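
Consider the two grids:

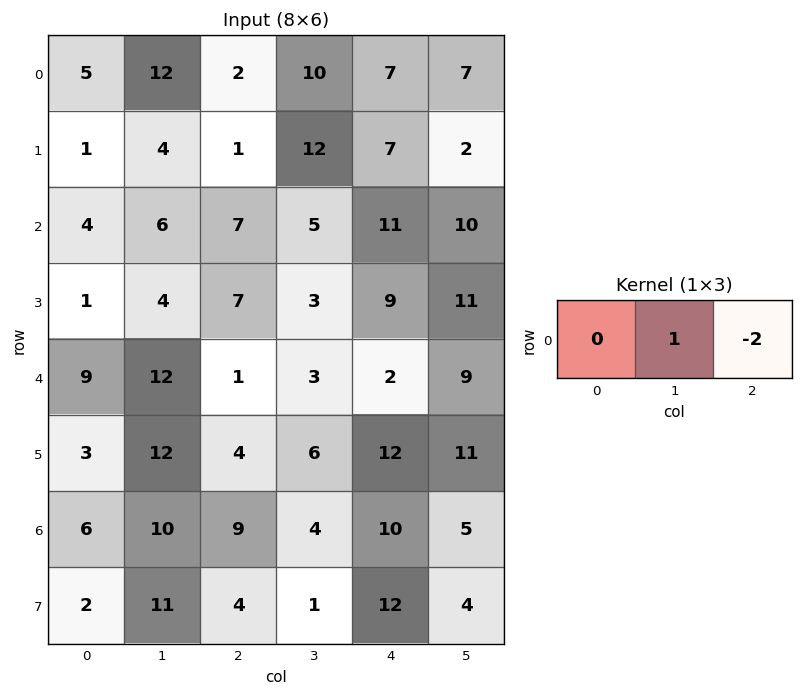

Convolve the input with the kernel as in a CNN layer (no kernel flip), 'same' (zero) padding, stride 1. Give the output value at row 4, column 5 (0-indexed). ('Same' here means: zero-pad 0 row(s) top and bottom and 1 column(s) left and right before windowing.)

9

The receptive field on the zero-padded input at this output position is [2 9 0]. Elementwise product with the kernel and sum: 9·1 + 0·-2.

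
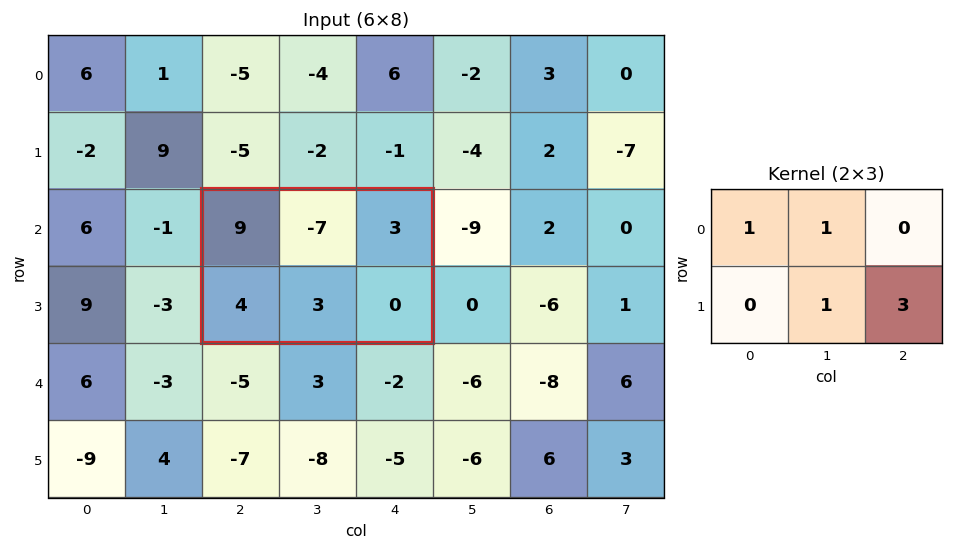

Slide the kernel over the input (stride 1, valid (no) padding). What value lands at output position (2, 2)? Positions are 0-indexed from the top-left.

The receptive field on the input at this output position is [9 -7 3 / 4 3 0]. Elementwise product with the kernel and sum: 9·1 + -7·1 + 3·1 + 0·3.

5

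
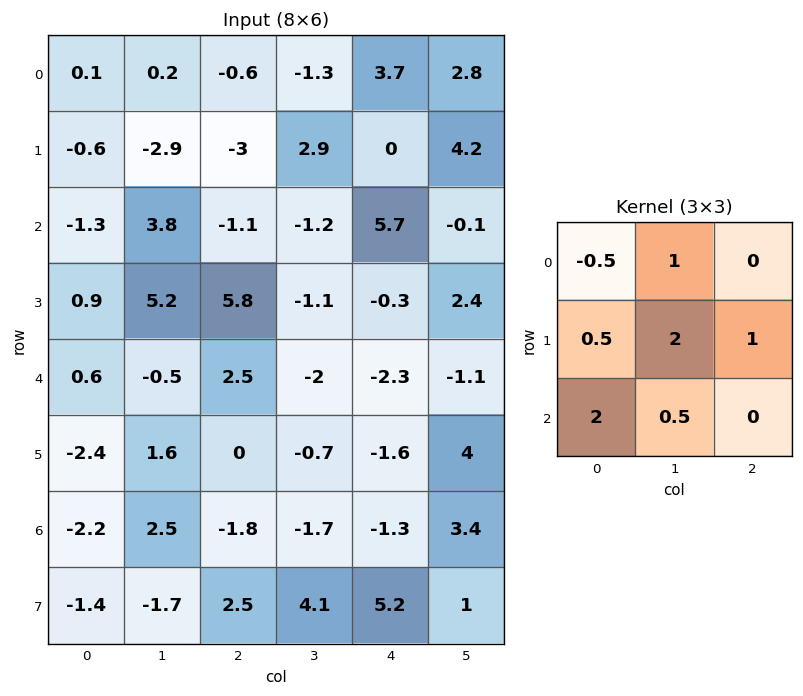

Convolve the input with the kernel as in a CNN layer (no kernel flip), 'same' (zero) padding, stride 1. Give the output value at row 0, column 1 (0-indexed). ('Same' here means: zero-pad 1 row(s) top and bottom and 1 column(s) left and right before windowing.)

-2.8

The receptive field on the zero-padded input at this output position is [0 0 0 / 0.1 0.2 -0.6 / -0.6 -2.9 -3]. Elementwise product with the kernel and sum: 0·-0.5 + 0·1 + 0.1·0.5 + 0.2·2 + -0.6·1 + -0.6·2 + -2.9·0.5.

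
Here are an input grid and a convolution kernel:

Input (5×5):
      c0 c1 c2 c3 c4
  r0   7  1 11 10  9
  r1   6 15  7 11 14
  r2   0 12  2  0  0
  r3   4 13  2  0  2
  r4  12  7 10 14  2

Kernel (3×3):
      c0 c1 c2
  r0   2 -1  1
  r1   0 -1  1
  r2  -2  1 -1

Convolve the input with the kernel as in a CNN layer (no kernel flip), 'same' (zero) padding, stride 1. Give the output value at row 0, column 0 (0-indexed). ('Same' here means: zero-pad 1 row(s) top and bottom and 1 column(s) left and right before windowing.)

The receptive field on the zero-padded input at this output position is [0 0 0 / 0 7 1 / 0 6 15]. Elementwise product with the kernel and sum: 0·2 + 0·-1 + 0·1 + 7·-1 + 1·1 + 0·-2 + 6·1 + 15·-1.

-15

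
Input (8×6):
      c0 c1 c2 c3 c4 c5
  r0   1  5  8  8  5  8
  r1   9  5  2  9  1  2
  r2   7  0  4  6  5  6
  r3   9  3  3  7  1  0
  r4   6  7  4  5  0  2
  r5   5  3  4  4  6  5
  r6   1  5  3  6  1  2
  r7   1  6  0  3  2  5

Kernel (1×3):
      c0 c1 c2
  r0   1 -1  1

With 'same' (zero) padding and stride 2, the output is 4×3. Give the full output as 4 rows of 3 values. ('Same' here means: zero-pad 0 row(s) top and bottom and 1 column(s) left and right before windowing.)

Output[0,0]: The receptive field on the zero-padded input at this output position is [0 1 5]. Elementwise product with the kernel and sum: 0·1 + 1·-1 + 5·1.

4 5 11
-7 2 7
1 8 7
4 8 7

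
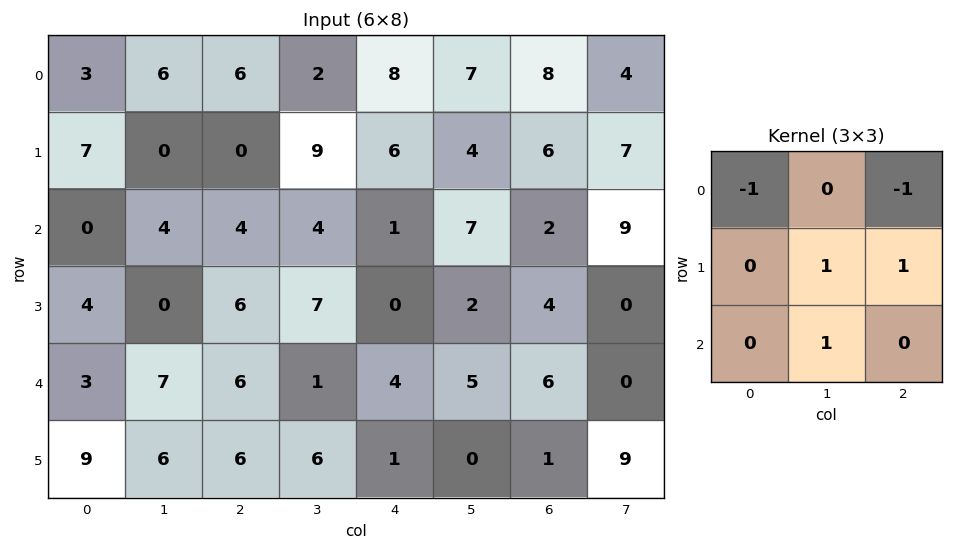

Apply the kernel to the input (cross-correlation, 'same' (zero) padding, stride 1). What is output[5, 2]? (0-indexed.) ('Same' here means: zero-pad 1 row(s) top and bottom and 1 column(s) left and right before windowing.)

The receptive field on the zero-padded input at this output position is [7 6 1 / 6 6 6 / 0 0 0]. Elementwise product with the kernel and sum: 7·-1 + 1·-1 + 6·1 + 6·1 + 0·1.

4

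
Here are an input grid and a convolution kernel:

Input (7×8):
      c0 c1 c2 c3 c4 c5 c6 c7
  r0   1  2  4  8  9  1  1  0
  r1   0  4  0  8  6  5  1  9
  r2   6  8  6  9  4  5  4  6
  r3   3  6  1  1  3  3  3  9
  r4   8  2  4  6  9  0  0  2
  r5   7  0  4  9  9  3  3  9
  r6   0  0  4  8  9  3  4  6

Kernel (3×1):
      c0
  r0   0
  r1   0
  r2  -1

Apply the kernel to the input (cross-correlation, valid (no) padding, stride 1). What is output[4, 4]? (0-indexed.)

The receptive field on the input at this output position is [9 / 9 / 9]. Elementwise product with the kernel and sum: 9·-1.

-9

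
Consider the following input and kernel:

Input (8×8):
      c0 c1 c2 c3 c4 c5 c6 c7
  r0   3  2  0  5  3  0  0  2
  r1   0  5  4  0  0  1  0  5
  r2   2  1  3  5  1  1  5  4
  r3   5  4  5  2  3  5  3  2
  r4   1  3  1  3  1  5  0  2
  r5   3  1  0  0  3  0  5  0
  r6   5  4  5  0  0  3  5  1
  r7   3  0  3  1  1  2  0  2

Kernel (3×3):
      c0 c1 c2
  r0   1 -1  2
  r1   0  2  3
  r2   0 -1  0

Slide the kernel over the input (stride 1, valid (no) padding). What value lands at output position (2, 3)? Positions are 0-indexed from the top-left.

26

The receptive field on the input at this output position is [5 1 1 / 2 3 5 / 3 1 5]. Elementwise product with the kernel and sum: 5·1 + 1·-1 + 1·2 + 3·2 + 5·3 + 1·-1.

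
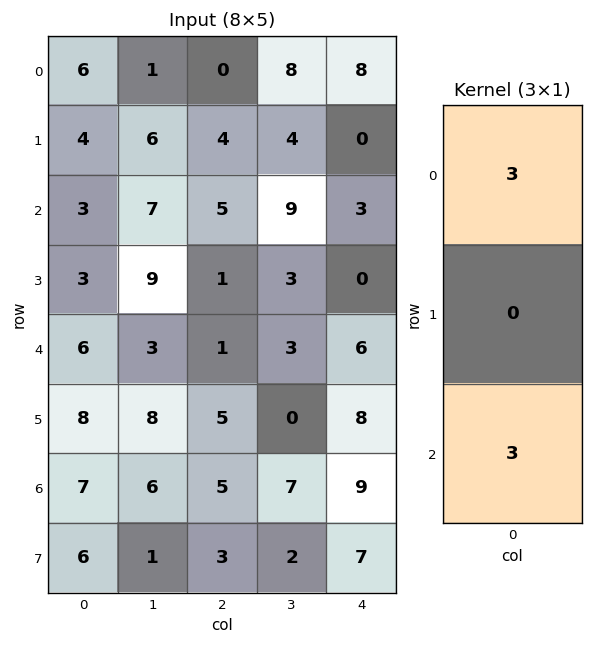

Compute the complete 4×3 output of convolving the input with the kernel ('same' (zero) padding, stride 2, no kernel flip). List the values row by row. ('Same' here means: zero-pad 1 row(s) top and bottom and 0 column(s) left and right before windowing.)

12 12 0
21 15 0
33 18 24
42 24 45

Output[0,0]: The receptive field on the zero-padded input at this output position is [0 / 6 / 4]. Elementwise product with the kernel and sum: 0·3 + 4·3.
Output[0,1]: The receptive field on the zero-padded input at this output position is [0 / 0 / 4]. Elementwise product with the kernel and sum: 0·3 + 4·3.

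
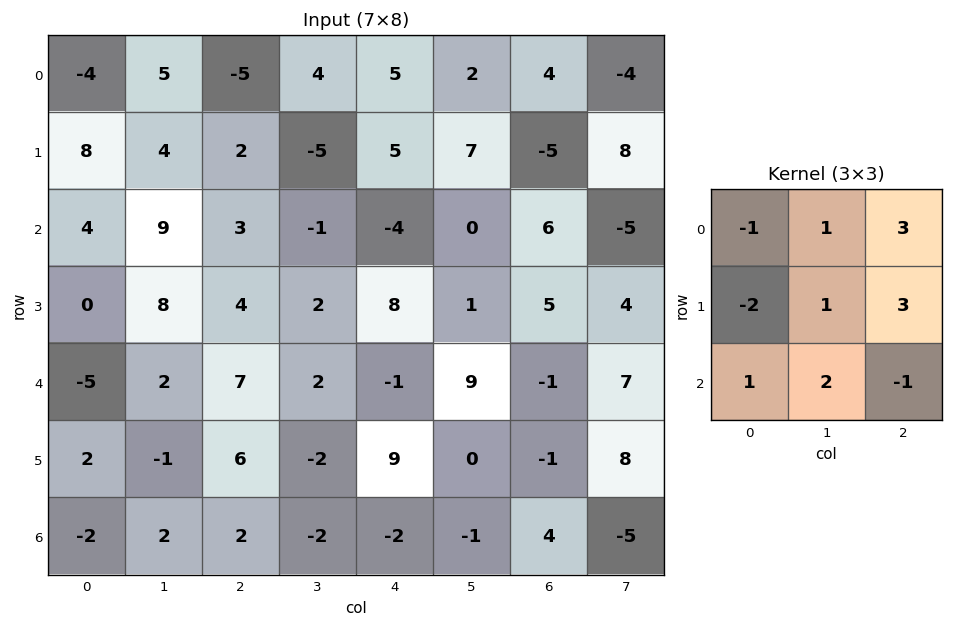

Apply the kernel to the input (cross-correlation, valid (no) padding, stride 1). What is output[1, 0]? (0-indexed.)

24

The receptive field on the input at this output position is [8 4 2 / 4 9 3 / 0 8 4]. Elementwise product with the kernel and sum: 8·-1 + 4·1 + 2·3 + 4·-2 + 9·1 + 3·3 + 0·1 + 8·2 + 4·-1.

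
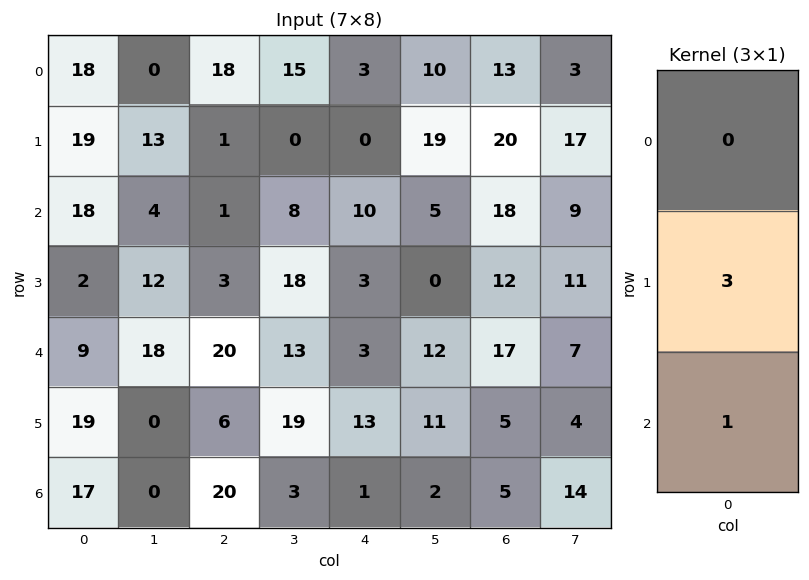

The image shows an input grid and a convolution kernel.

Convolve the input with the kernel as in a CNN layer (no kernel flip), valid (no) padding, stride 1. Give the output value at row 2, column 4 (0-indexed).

12

The receptive field on the input at this output position is [10 / 3 / 3]. Elementwise product with the kernel and sum: 3·3 + 3·1.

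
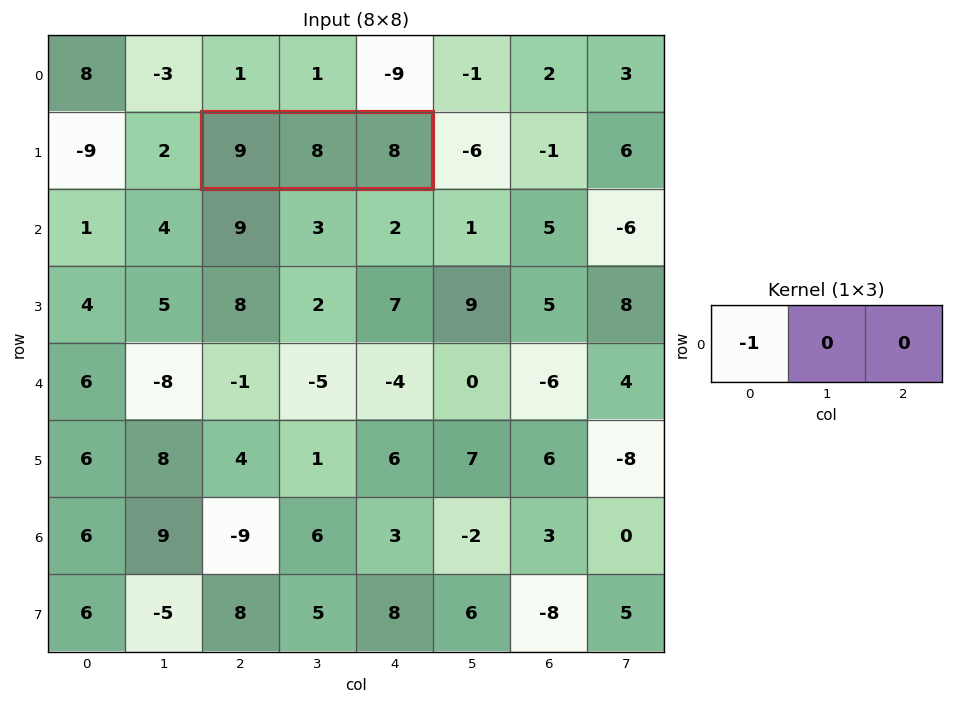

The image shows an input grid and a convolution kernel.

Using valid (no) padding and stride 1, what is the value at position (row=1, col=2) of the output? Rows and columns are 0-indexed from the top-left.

The receptive field on the input at this output position is [9 8 8]. Elementwise product with the kernel and sum: 9·-1.

-9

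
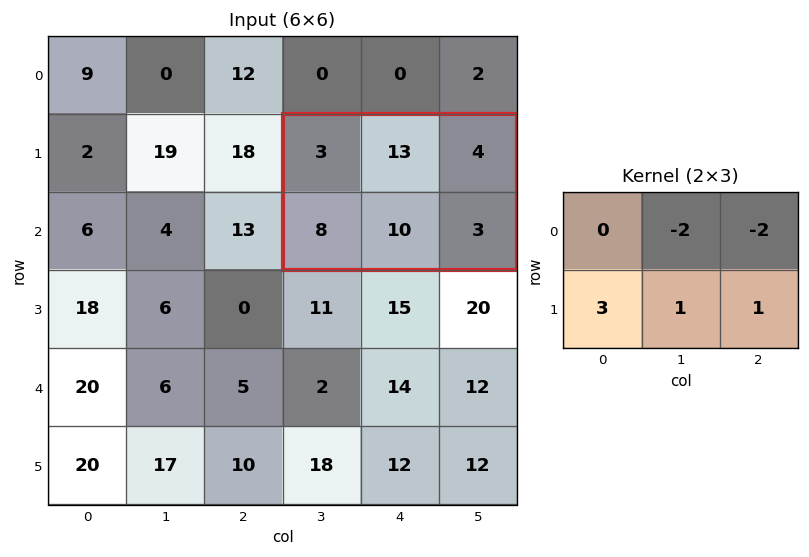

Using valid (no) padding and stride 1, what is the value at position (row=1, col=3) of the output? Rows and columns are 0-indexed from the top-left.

The receptive field on the input at this output position is [3 13 4 / 8 10 3]. Elementwise product with the kernel and sum: 13·-2 + 4·-2 + 8·3 + 10·1 + 3·1.

3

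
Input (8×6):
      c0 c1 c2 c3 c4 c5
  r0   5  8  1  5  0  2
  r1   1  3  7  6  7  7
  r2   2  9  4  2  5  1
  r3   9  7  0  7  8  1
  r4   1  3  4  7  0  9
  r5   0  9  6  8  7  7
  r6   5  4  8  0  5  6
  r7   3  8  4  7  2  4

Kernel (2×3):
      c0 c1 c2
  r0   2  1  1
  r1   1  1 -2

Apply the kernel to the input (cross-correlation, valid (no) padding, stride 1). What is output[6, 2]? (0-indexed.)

28

The receptive field on the input at this output position is [8 0 5 / 4 7 2]. Elementwise product with the kernel and sum: 8·2 + 0·1 + 5·1 + 4·1 + 7·1 + 2·-2.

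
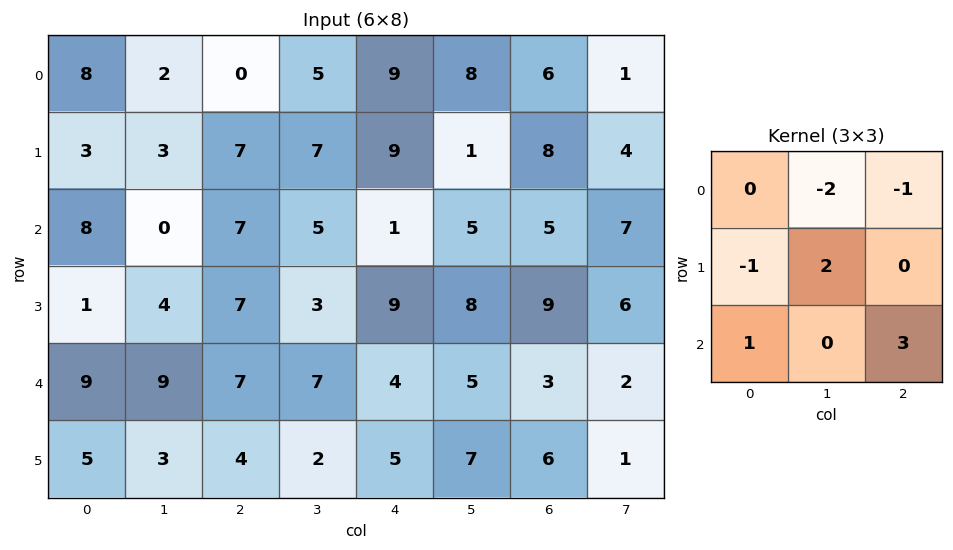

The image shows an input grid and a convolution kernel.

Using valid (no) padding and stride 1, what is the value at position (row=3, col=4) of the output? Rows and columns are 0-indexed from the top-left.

4

The receptive field on the input at this output position is [9 8 9 / 4 5 3 / 5 7 6]. Elementwise product with the kernel and sum: 8·-2 + 9·-1 + 4·-1 + 5·2 + 5·1 + 6·3.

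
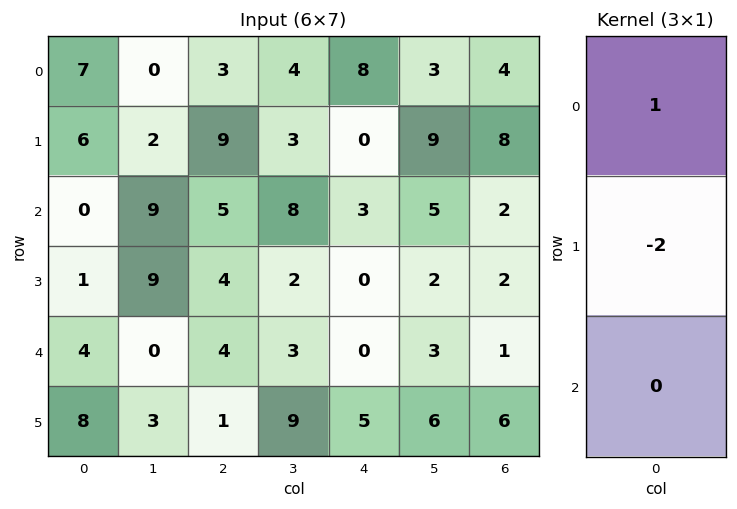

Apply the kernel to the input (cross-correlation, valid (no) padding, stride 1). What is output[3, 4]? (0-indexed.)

The receptive field on the input at this output position is [0 / 0 / 5]. Elementwise product with the kernel and sum: 0·1 + 0·-2.

0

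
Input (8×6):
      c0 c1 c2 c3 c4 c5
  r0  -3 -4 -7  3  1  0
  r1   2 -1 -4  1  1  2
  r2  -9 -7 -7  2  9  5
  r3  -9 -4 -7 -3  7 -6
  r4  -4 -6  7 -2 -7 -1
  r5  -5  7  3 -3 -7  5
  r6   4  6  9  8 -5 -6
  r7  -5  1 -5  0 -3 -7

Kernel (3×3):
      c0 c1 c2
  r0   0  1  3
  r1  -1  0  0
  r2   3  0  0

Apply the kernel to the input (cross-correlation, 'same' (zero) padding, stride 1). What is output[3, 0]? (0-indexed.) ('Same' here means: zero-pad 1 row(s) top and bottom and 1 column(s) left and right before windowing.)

The receptive field on the zero-padded input at this output position is [0 -9 -7 / 0 -9 -4 / 0 -4 -6]. Elementwise product with the kernel and sum: -9·1 + -7·3 + 0·-1 + 0·3.

-30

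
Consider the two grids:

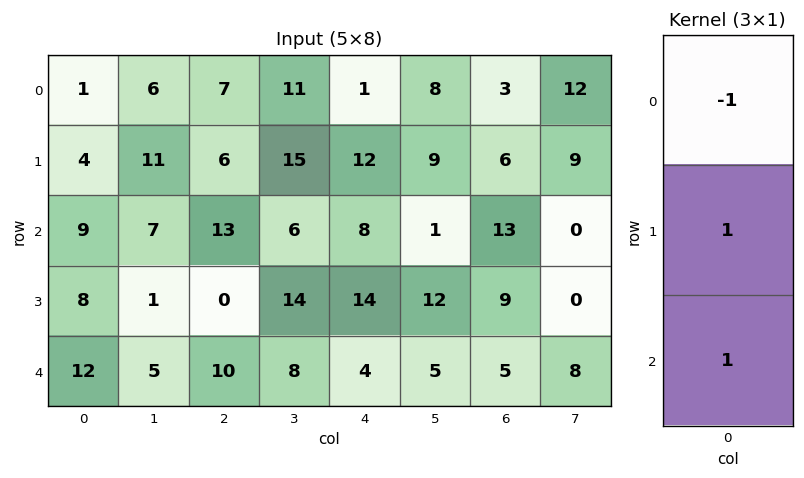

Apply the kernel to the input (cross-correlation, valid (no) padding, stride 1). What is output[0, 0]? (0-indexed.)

12

The receptive field on the input at this output position is [1 / 4 / 9]. Elementwise product with the kernel and sum: 1·-1 + 4·1 + 9·1.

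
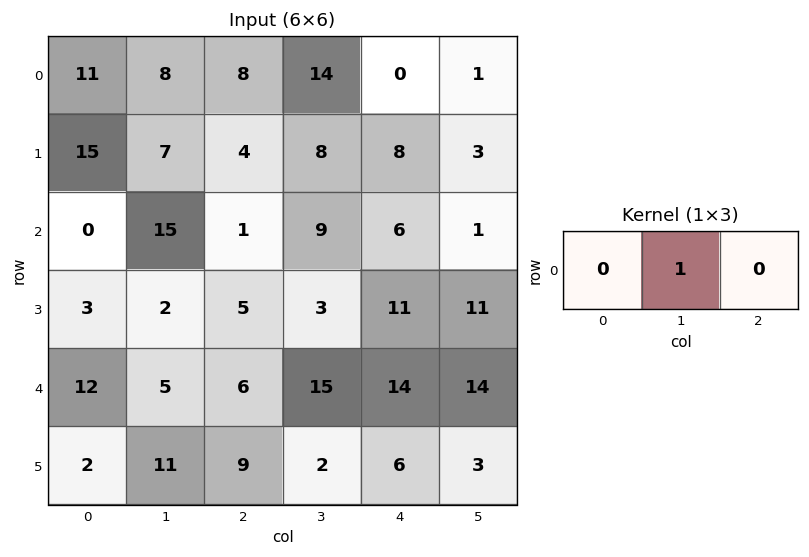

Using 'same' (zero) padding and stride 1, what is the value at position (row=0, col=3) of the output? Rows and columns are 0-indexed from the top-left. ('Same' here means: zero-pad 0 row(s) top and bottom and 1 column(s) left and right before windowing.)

The receptive field on the zero-padded input at this output position is [8 14 0]. Elementwise product with the kernel and sum: 14·1.

14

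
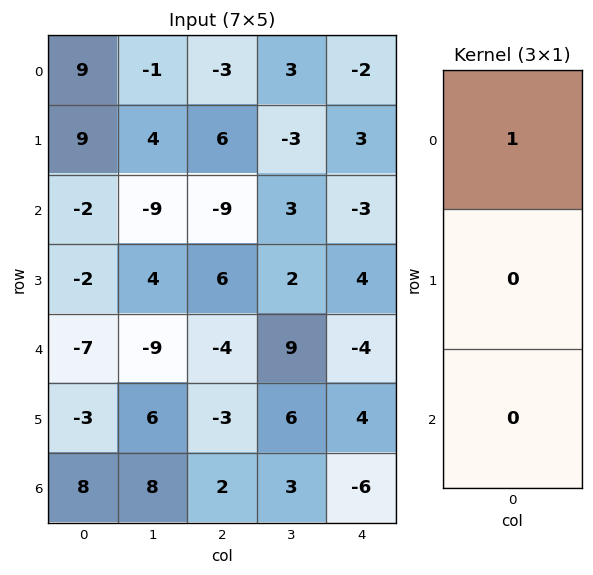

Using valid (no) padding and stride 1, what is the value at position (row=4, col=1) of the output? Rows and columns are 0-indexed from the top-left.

The receptive field on the input at this output position is [-9 / 6 / 8]. Elementwise product with the kernel and sum: -9·1.

-9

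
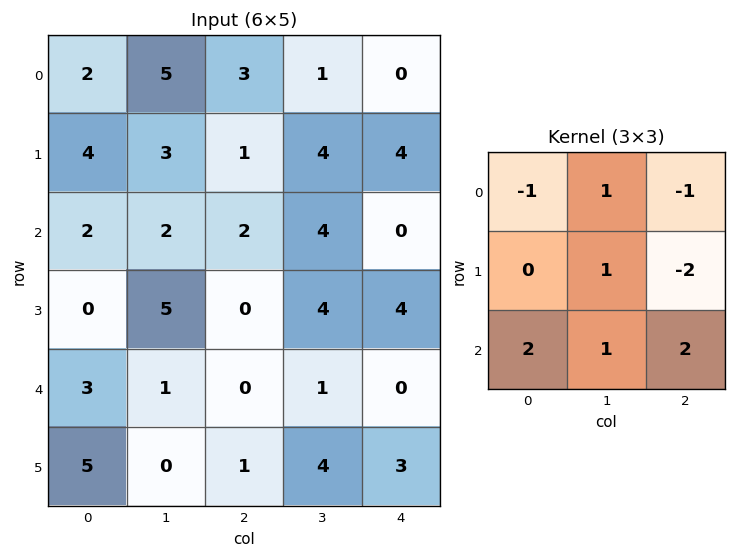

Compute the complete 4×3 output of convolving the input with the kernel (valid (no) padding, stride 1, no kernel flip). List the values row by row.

Output[0,0]: The receptive field on the input at this output position is [2 5 3 / 4 3 1 / 2 2 2]. Elementwise product with the kernel and sum: 2·-1 + 5·1 + 3·-1 + 3·1 + 1·-2 + 2·2 + 2·1 + 2·2.
Output[0,1]: The receptive field on the input at this output position is [5 3 1 / 3 1 4 / 2 2 4]. Elementwise product with the kernel and sum: 5·-1 + 3·1 + 1·-1 + 1·1 + 4·-2 + 2·2 + 2·1 + 4·2.

11 4 2
1 6 15
10 -8 -1
18 -2 13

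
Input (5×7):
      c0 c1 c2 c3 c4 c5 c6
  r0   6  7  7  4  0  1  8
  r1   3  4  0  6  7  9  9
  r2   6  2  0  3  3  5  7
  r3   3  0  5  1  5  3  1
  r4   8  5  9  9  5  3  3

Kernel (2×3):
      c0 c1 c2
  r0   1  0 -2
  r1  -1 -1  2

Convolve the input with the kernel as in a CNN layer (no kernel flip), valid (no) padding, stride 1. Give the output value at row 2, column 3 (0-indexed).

-7

The receptive field on the input at this output position is [3 3 5 / 1 5 3]. Elementwise product with the kernel and sum: 3·1 + 5·-2 + 1·-1 + 5·-1 + 3·2.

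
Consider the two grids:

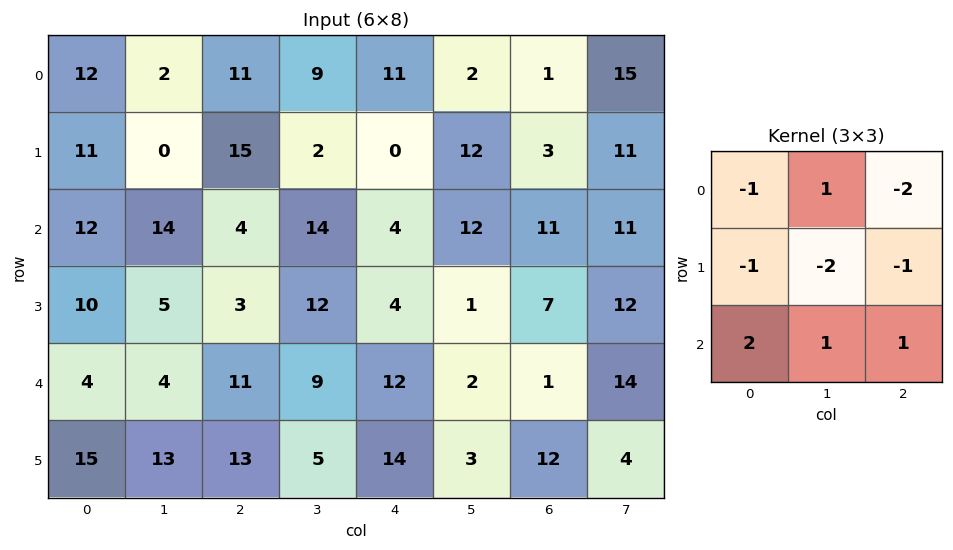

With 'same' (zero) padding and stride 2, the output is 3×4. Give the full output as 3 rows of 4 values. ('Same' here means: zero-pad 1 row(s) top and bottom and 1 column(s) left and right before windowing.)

Output[0,0]: The receptive field on the zero-padded input at this output position is [0 0 0 / 0 12 2 / 0 11 0]. Elementwise product with the kernel and sum: 0·-1 + 0·1 + 0·-2 + 0·-1 + 12·-2 + 2·-1 + 0·2 + 11·1 + 0·1.

-15 -16 -17 19
-12 0 -31 -55
16 -17 -18 -14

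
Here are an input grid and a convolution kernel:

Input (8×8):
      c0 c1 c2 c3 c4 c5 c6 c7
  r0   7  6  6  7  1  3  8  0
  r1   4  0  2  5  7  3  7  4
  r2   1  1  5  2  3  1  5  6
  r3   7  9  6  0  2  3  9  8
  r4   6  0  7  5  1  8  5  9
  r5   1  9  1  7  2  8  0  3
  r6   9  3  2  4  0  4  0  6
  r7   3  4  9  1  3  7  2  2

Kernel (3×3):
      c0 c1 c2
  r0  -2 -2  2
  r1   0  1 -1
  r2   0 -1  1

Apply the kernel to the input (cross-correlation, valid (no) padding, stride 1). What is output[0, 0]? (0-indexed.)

The receptive field on the input at this output position is [7 6 6 / 4 0 2 / 1 1 5]. Elementwise product with the kernel and sum: 7·-2 + 6·-2 + 6·2 + 0·1 + 2·-1 + 1·-1 + 5·1.

-12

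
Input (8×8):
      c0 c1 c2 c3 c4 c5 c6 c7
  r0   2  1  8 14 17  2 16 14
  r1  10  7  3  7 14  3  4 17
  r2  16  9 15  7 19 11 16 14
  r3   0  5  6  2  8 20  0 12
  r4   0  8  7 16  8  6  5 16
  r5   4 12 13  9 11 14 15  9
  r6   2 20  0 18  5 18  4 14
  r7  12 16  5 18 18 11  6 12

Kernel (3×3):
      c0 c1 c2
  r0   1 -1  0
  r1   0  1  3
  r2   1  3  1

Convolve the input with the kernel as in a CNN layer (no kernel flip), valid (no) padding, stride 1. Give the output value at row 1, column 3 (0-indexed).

The receptive field on the input at this output position is [7 14 3 / 7 19 11 / 2 8 20]. Elementwise product with the kernel and sum: 7·1 + 14·-1 + 19·1 + 11·3 + 2·1 + 8·3 + 20·1.

91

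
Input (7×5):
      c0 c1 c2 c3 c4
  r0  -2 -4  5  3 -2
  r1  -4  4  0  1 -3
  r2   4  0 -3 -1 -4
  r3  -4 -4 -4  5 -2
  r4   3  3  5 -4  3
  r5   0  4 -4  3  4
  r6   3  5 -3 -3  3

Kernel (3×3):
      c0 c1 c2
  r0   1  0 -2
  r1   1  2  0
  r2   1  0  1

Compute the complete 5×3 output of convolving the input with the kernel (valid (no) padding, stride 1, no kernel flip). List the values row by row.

-7 -7 4
-8 -3 -5
6 -11 19
9 6 -3
1 9 1

Output[0,0]: The receptive field on the input at this output position is [-2 -4 5 / -4 4 0 / 4 0 -3]. Elementwise product with the kernel and sum: -2·1 + 5·-2 + -4·1 + 4·2 + 4·1 + -3·1.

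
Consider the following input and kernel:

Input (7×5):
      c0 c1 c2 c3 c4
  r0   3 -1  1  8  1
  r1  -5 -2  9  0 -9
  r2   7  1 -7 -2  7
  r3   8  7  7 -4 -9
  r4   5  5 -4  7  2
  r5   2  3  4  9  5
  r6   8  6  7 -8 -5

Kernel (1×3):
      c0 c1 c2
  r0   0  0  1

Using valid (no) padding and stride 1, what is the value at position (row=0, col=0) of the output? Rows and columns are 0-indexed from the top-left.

The receptive field on the input at this output position is [3 -1 1]. Elementwise product with the kernel and sum: 1·1.

1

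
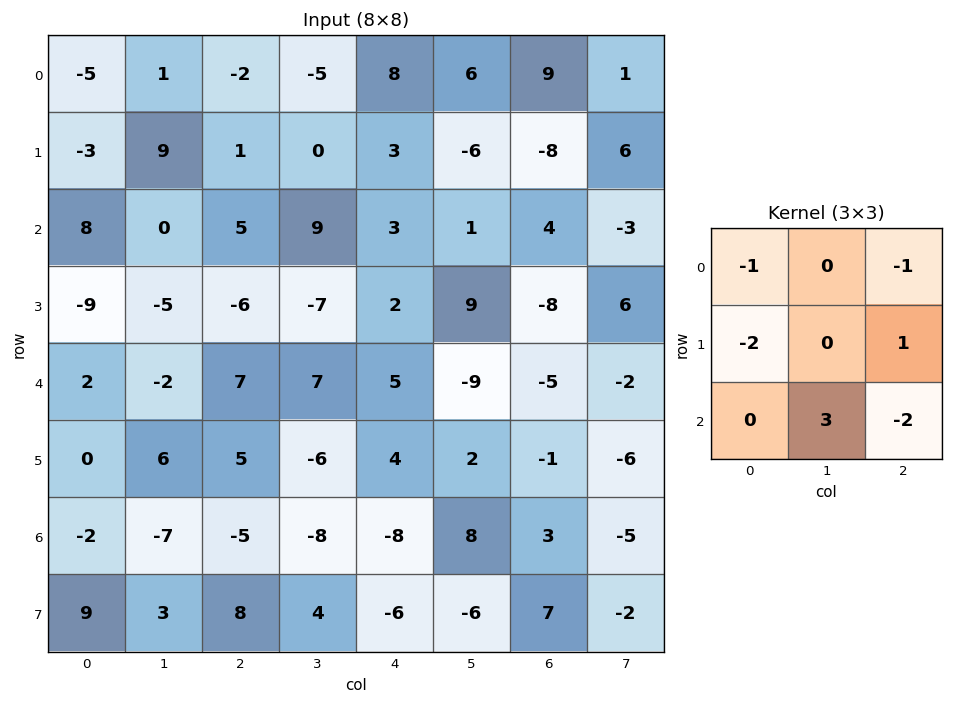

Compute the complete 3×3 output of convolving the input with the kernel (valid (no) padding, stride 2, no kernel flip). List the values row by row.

4 16 -36
-21 17 -36
-15 -26 9

Output[0,0]: The receptive field on the input at this output position is [-5 1 -2 / -3 9 1 / 8 0 5]. Elementwise product with the kernel and sum: -5·-1 + -2·-1 + -3·-2 + 1·1 + 0·3 + 5·-2.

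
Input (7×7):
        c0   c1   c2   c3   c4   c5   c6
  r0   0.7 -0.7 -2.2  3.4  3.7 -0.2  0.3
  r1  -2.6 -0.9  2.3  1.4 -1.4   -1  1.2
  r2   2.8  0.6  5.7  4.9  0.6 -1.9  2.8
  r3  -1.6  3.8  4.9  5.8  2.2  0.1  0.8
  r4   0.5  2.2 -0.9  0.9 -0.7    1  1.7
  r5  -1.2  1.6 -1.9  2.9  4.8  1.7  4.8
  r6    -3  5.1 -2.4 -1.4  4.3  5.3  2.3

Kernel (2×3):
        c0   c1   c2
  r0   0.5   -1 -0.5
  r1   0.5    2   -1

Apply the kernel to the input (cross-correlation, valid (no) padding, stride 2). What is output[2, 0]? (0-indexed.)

3

The receptive field on the input at this output position is [0.5 2.2 -0.9 / -1.2 1.6 -1.9]. Elementwise product with the kernel and sum: 0.5·0.5 + 2.2·-1 + -0.9·-0.5 + -1.2·0.5 + 1.6·2 + -1.9·-1.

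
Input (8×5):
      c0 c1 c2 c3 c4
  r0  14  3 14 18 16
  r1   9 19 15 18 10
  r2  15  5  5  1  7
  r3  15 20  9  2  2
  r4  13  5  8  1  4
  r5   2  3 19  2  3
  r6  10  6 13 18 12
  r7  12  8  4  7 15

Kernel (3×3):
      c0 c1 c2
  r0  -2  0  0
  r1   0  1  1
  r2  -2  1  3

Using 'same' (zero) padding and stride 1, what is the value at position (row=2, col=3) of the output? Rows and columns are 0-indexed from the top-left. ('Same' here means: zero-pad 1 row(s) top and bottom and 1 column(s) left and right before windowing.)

The receptive field on the zero-padded input at this output position is [15 18 10 / 5 1 7 / 9 2 2]. Elementwise product with the kernel and sum: 15·-2 + 1·1 + 7·1 + 9·-2 + 2·1 + 2·3.

-32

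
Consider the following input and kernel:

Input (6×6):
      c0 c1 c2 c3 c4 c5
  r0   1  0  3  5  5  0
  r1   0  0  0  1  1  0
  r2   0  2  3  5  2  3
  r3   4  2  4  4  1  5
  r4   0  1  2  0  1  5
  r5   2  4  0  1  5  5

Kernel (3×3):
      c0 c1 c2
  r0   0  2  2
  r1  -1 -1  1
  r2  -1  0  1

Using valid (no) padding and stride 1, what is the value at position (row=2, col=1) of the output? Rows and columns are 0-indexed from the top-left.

13

The receptive field on the input at this output position is [2 3 5 / 2 4 4 / 1 2 0]. Elementwise product with the kernel and sum: 3·2 + 5·2 + 2·-1 + 4·-1 + 4·1 + 1·-1 + 0·1.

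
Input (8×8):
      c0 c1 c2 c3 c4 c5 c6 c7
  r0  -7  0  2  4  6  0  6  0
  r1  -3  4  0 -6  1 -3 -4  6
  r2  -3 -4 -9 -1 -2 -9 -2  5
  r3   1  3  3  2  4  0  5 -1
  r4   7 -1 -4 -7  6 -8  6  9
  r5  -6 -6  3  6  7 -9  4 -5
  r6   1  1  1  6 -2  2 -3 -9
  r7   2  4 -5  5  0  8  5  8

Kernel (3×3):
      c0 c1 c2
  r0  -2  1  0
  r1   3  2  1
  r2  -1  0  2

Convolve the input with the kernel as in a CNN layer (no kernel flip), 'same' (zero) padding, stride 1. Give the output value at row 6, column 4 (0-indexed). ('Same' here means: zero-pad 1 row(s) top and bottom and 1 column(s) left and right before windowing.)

The receptive field on the zero-padded input at this output position is [6 7 -9 / 6 -2 2 / 5 0 8]. Elementwise product with the kernel and sum: 6·-2 + 7·1 + 6·3 + -2·2 + 2·1 + 5·-1 + 8·2.

22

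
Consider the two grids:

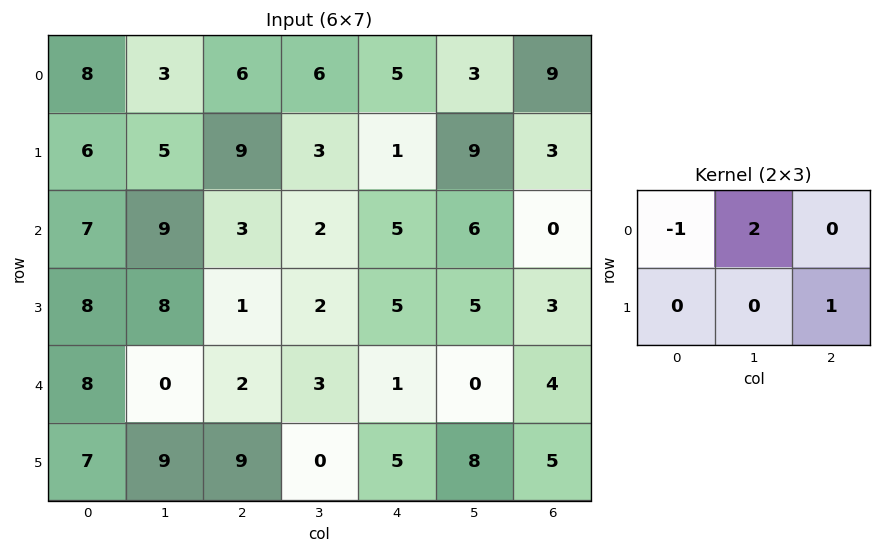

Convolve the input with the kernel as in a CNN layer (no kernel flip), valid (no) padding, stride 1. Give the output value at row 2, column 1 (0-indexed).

-1

The receptive field on the input at this output position is [9 3 2 / 8 1 2]. Elementwise product with the kernel and sum: 9·-1 + 3·2 + 2·1.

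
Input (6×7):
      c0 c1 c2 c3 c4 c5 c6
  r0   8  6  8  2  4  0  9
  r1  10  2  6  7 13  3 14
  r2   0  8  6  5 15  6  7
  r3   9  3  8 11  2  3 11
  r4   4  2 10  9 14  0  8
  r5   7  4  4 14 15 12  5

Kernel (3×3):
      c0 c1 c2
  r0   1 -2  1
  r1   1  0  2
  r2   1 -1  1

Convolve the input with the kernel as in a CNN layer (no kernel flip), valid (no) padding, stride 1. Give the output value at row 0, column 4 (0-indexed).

70

The receptive field on the input at this output position is [4 0 9 / 13 3 14 / 15 6 7]. Elementwise product with the kernel and sum: 4·1 + 0·-2 + 9·1 + 13·1 + 14·2 + 15·1 + 6·-1 + 7·1.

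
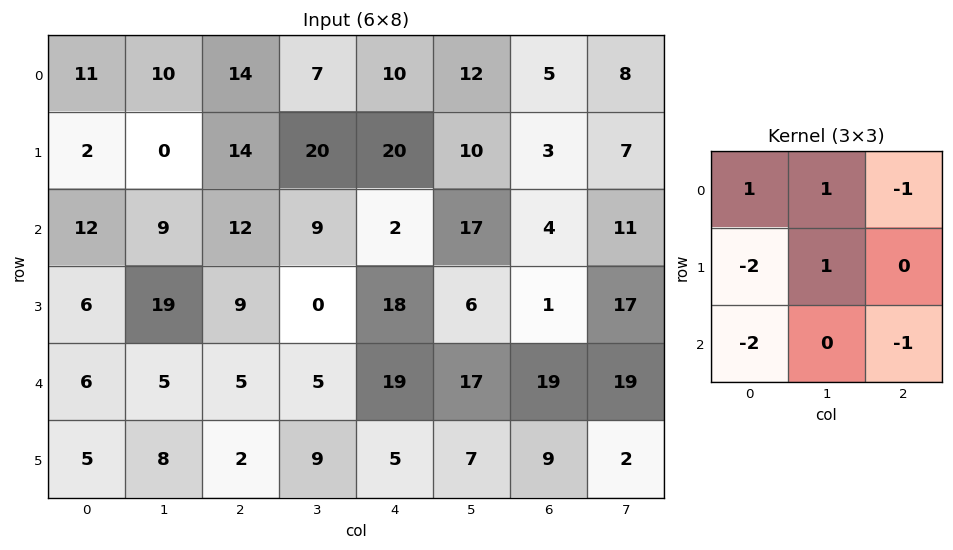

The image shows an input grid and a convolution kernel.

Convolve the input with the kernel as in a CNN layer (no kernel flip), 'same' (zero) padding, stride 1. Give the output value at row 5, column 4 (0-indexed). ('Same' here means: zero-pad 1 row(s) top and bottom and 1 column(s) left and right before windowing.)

The receptive field on the zero-padded input at this output position is [5 19 17 / 9 5 7 / 0 0 0]. Elementwise product with the kernel and sum: 5·1 + 19·1 + 17·-1 + 9·-2 + 5·1 + 0·-2 + 0·-1.

-6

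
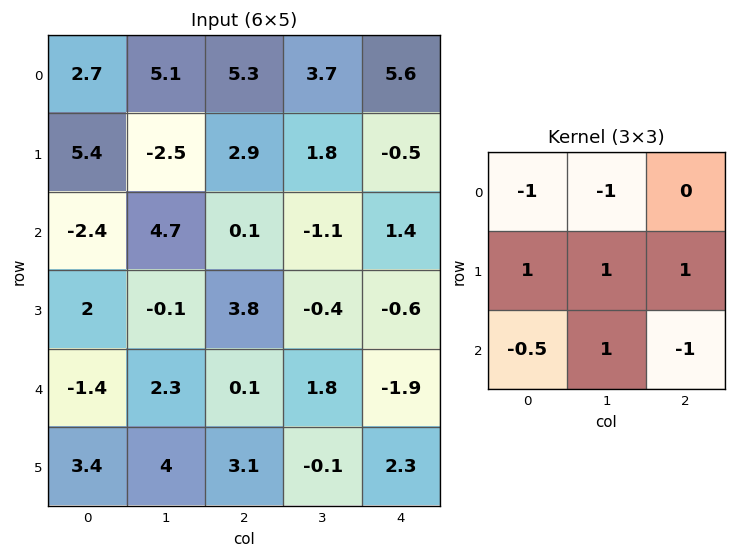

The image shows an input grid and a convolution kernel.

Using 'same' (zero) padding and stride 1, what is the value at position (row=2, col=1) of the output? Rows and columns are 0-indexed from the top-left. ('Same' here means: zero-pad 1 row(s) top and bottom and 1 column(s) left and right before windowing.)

-5.4

The receptive field on the zero-padded input at this output position is [5.4 -2.5 2.9 / -2.4 4.7 0.1 / 2 -0.1 3.8]. Elementwise product with the kernel and sum: 5.4·-1 + -2.5·-1 + -2.4·1 + 4.7·1 + 0.1·1 + 2·-0.5 + -0.1·1 + 3.8·-1.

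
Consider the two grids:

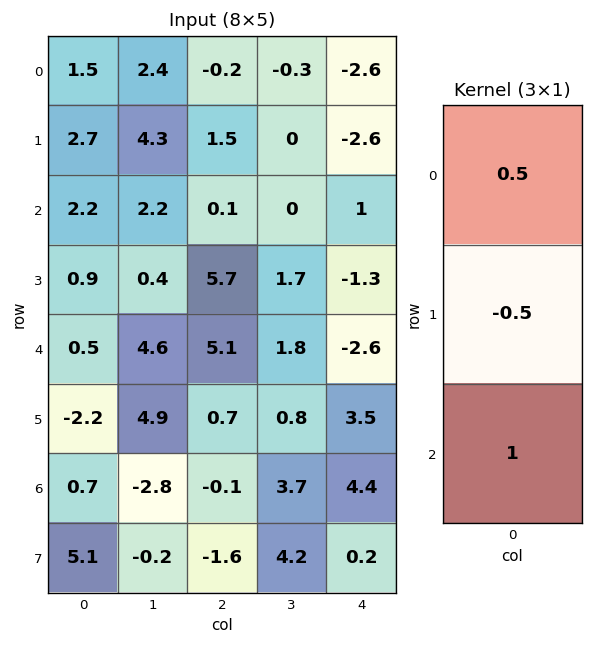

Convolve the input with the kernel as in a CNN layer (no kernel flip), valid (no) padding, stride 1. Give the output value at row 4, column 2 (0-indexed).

2.1

The receptive field on the input at this output position is [5.1 / 0.7 / -0.1]. Elementwise product with the kernel and sum: 5.1·0.5 + 0.7·-0.5 + -0.1·1.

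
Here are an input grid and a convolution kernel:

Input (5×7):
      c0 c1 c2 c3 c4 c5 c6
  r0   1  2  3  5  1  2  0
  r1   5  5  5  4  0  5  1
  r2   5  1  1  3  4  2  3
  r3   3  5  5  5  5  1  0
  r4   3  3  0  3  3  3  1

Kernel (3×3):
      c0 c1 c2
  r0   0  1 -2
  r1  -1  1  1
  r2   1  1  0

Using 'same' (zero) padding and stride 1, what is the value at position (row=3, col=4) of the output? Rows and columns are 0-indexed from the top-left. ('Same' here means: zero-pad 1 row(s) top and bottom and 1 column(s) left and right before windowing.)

The receptive field on the zero-padded input at this output position is [3 4 2 / 5 5 1 / 3 3 3]. Elementwise product with the kernel and sum: 4·1 + 2·-2 + 5·-1 + 5·1 + 1·1 + 3·1 + 3·1.

7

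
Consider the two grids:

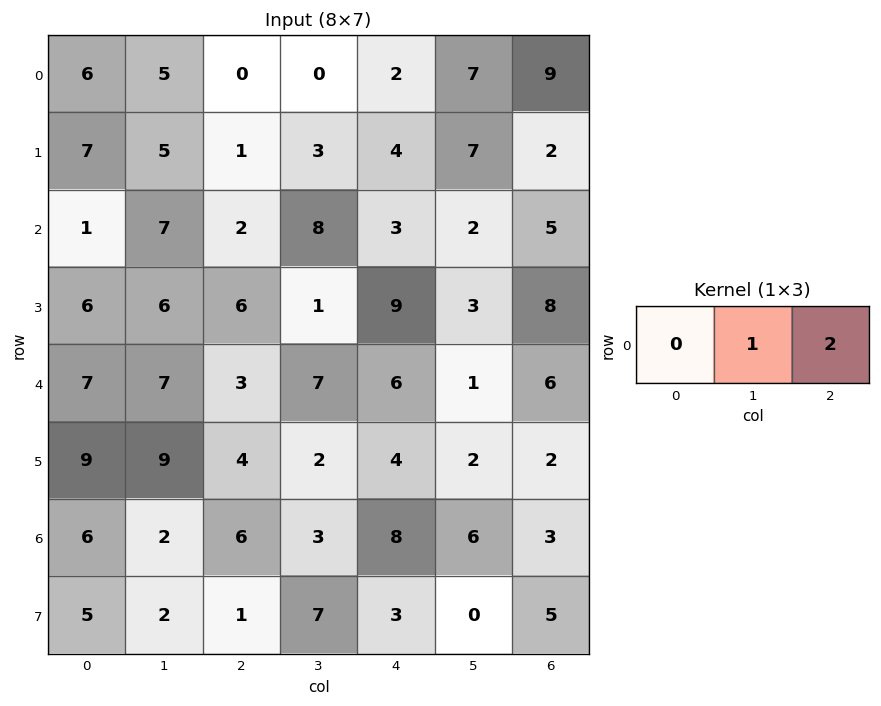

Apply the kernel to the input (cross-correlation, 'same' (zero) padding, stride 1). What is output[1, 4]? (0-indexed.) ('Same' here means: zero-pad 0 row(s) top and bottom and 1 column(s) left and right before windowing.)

18

The receptive field on the zero-padded input at this output position is [3 4 7]. Elementwise product with the kernel and sum: 4·1 + 7·2.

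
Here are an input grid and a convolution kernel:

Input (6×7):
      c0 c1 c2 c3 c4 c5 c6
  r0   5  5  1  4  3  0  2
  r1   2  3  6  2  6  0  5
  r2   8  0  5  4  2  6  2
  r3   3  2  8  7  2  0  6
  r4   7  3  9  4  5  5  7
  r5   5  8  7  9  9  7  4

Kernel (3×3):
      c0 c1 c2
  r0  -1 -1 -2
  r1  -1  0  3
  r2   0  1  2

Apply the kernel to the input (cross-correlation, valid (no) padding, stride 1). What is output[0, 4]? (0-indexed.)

The receptive field on the input at this output position is [3 0 2 / 6 0 5 / 2 6 2]. Elementwise product with the kernel and sum: 3·-1 + 0·-1 + 2·-2 + 6·-1 + 5·3 + 6·1 + 2·2.

12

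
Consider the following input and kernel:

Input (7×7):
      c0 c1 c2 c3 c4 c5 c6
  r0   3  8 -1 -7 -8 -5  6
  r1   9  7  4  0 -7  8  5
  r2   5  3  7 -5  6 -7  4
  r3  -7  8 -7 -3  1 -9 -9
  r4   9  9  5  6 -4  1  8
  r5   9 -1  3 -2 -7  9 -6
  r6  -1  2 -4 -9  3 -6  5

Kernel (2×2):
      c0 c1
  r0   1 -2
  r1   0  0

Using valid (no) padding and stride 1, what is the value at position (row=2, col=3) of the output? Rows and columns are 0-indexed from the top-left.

The receptive field on the input at this output position is [-5 6 / -3 1]. Elementwise product with the kernel and sum: -5·1 + 6·-2.

-17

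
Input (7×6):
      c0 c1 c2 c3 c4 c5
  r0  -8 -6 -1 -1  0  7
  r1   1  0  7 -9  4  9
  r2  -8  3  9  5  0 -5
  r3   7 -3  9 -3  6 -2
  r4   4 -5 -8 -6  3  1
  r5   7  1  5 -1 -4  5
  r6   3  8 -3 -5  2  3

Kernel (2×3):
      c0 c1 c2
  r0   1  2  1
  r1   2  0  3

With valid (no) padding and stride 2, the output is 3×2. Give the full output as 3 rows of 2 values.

Output[0,0]: The receptive field on the input at this output position is [-8 -6 -1 / 1 0 7]. Elementwise product with the kernel and sum: -8·1 + -6·2 + -1·1 + 1·2 + 7·3.
Output[0,1]: The receptive field on the input at this output position is [-1 -1 0 / 7 -9 4]. Elementwise product with the kernel and sum: -1·1 + -1·2 + 0·1 + 7·2 + 4·3.

2 23
48 55
15 -19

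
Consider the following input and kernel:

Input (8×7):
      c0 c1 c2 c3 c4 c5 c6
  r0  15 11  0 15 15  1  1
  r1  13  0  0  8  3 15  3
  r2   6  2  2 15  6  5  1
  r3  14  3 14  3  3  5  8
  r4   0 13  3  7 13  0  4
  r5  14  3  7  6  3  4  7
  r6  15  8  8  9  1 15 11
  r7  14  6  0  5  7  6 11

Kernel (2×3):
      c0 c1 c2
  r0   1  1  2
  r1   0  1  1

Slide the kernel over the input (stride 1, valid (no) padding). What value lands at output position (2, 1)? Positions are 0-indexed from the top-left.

51

The receptive field on the input at this output position is [2 2 15 / 3 14 3]. Elementwise product with the kernel and sum: 2·1 + 2·1 + 15·2 + 14·1 + 3·1.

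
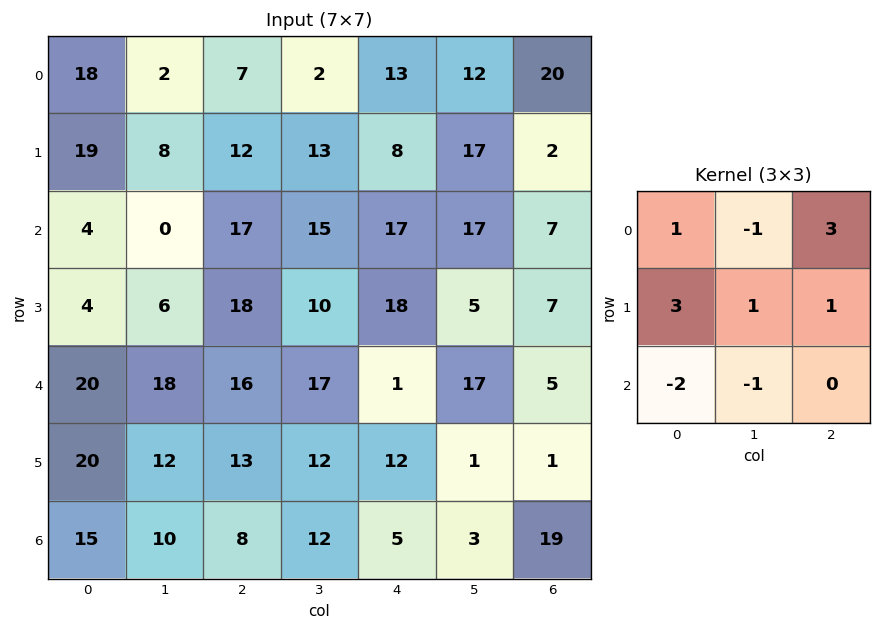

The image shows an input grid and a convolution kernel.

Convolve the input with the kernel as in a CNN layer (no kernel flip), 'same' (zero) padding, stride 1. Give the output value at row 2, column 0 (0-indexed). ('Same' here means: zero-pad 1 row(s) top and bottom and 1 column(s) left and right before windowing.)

5

The receptive field on the zero-padded input at this output position is [0 19 8 / 0 4 0 / 0 4 6]. Elementwise product with the kernel and sum: 0·1 + 19·-1 + 8·3 + 0·3 + 4·1 + 0·1 + 0·-2 + 4·-1.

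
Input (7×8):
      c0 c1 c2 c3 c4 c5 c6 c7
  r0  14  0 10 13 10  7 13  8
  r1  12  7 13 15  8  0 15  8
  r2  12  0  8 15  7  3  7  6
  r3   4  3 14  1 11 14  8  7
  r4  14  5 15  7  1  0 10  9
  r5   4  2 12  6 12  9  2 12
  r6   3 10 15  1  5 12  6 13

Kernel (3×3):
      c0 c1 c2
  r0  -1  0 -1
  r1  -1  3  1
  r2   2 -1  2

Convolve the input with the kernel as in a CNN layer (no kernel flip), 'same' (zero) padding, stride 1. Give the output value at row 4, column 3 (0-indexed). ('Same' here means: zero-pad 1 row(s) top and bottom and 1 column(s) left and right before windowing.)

The receptive field on the zero-padded input at this output position is [14 1 11 / 15 7 1 / 12 6 12]. Elementwise product with the kernel and sum: 14·-1 + 11·-1 + 15·-1 + 7·3 + 1·1 + 12·2 + 6·-1 + 12·2.

24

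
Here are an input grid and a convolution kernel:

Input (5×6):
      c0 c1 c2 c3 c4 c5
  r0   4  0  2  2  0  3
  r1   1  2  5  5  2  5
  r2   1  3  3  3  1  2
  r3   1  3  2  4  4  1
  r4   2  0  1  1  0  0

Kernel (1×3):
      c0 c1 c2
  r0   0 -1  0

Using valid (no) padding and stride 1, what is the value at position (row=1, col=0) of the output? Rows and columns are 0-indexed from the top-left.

-2

The receptive field on the input at this output position is [1 2 5]. Elementwise product with the kernel and sum: 2·-1.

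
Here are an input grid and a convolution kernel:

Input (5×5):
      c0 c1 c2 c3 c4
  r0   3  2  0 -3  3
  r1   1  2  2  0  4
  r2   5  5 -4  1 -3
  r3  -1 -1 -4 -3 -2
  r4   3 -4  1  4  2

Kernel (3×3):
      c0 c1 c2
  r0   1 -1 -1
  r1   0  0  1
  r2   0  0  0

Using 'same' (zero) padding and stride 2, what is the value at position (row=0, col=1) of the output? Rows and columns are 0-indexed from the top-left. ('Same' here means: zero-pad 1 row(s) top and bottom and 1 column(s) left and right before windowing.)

-3

The receptive field on the zero-padded input at this output position is [0 0 0 / 2 0 -3 / 2 2 0]. Elementwise product with the kernel and sum: 0·1 + 0·-1 + 0·-1 + -3·1.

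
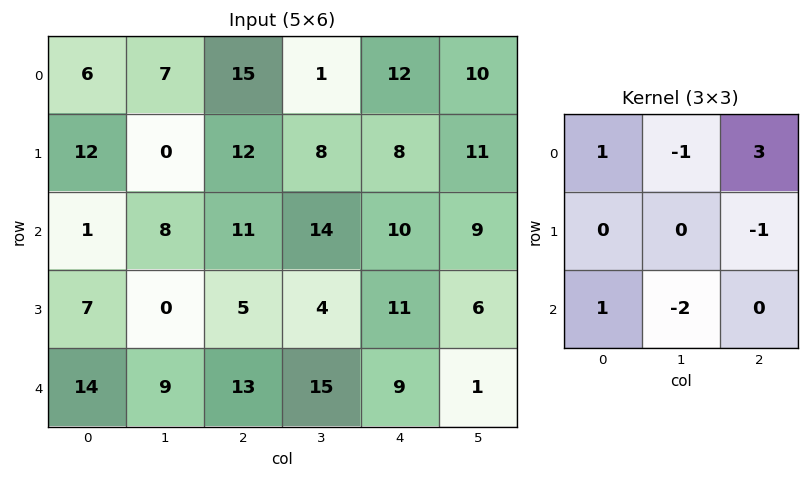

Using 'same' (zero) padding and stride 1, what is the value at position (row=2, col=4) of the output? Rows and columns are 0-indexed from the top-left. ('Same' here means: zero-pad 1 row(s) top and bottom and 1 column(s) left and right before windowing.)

The receptive field on the zero-padded input at this output position is [8 8 11 / 14 10 9 / 4 11 6]. Elementwise product with the kernel and sum: 8·1 + 8·-1 + 11·3 + 9·-1 + 4·1 + 11·-2.

6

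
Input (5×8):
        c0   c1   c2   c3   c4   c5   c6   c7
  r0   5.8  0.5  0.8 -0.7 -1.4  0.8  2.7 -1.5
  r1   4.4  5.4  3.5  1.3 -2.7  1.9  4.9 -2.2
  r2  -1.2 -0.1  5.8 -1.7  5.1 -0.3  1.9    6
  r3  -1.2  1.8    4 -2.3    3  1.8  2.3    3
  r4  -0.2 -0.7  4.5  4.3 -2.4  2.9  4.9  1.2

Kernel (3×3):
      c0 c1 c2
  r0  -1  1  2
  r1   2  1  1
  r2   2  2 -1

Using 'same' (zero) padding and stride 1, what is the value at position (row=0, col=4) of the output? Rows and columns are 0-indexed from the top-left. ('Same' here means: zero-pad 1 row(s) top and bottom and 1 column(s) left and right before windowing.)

The receptive field on the zero-padded input at this output position is [0 0 0 / -0.7 -1.4 0.8 / 1.3 -2.7 1.9]. Elementwise product with the kernel and sum: 0·-1 + 0·1 + 0·2 + -0.7·2 + -1.4·1 + 0.8·1 + 1.3·2 + -2.7·2 + 1.9·-1.

-6.7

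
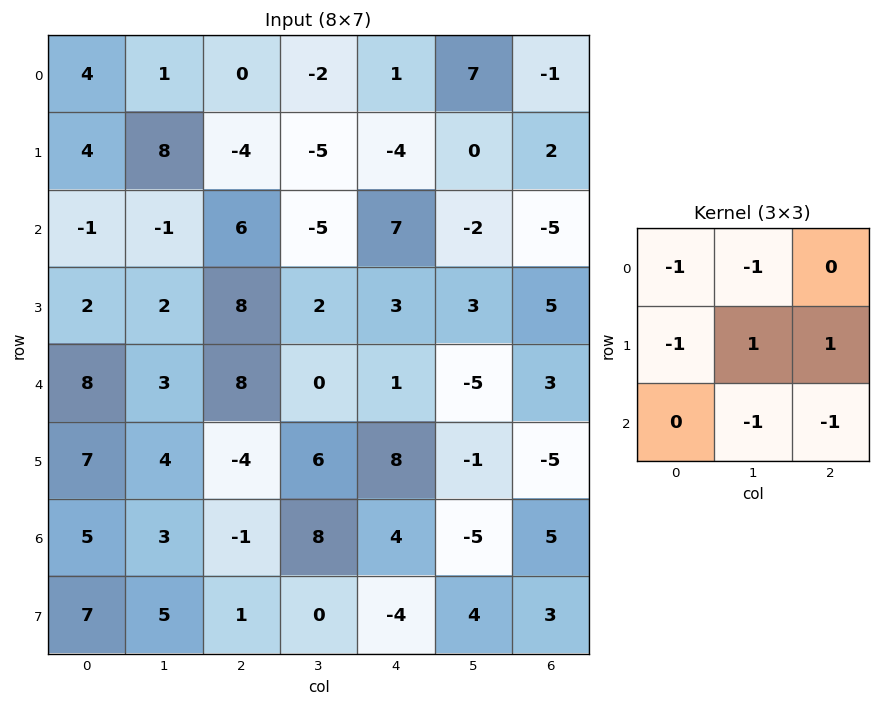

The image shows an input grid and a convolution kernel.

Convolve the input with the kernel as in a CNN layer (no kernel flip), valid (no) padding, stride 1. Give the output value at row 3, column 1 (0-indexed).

-7

The receptive field on the input at this output position is [2 8 2 / 3 8 0 / 4 -4 6]. Elementwise product with the kernel and sum: 2·-1 + 8·-1 + 3·-1 + 8·1 + 0·1 + -4·-1 + 6·-1.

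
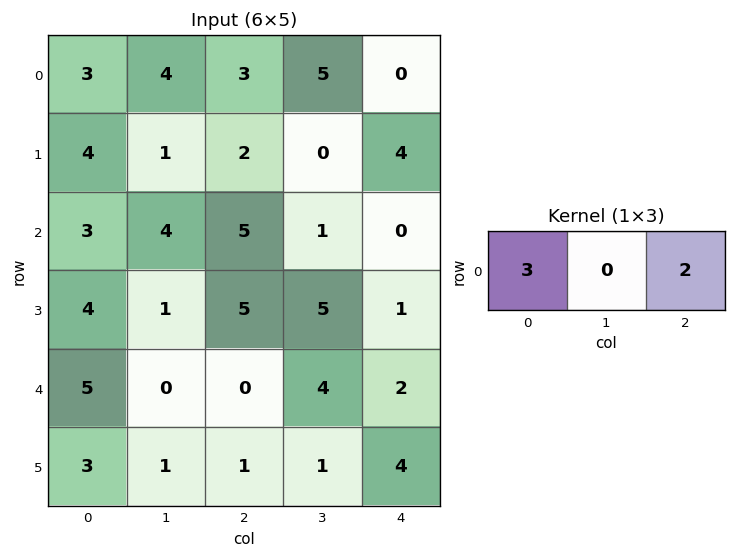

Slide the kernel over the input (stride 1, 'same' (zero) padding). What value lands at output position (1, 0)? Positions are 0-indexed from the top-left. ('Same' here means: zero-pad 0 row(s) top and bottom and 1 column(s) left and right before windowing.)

The receptive field on the zero-padded input at this output position is [0 4 1]. Elementwise product with the kernel and sum: 0·3 + 1·2.

2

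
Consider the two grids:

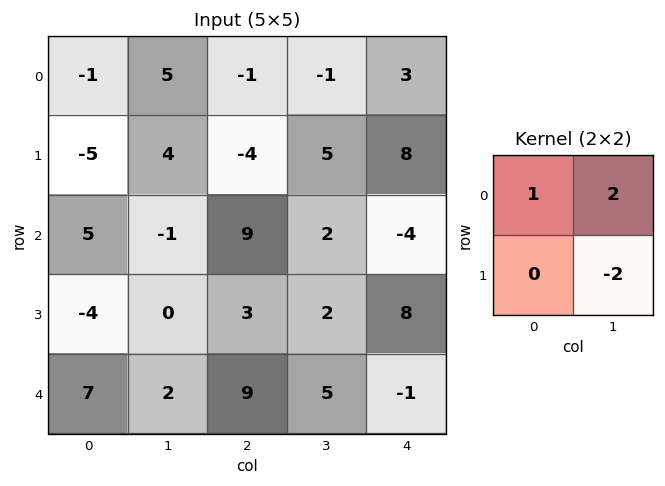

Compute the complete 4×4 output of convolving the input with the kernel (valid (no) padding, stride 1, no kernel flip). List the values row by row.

Output[0,0]: The receptive field on the input at this output position is [-1 5 / -5 4]. Elementwise product with the kernel and sum: -1·1 + 5·2 + 4·-2.
Output[0,1]: The receptive field on the input at this output position is [5 -1 / 4 -4]. Elementwise product with the kernel and sum: 5·1 + -1·2 + -4·-2.

1 11 -13 -11
5 -22 2 29
3 11 9 -22
-8 -12 -3 20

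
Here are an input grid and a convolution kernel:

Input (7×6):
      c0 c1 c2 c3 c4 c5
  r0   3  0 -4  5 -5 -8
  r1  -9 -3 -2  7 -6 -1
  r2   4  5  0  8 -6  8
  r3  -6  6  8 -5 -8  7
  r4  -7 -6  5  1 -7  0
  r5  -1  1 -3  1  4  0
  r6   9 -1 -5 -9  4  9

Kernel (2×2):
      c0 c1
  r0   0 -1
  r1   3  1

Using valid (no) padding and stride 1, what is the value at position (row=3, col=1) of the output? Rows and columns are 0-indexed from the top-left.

-21

The receptive field on the input at this output position is [6 8 / -6 5]. Elementwise product with the kernel and sum: 8·-1 + -6·3 + 5·1.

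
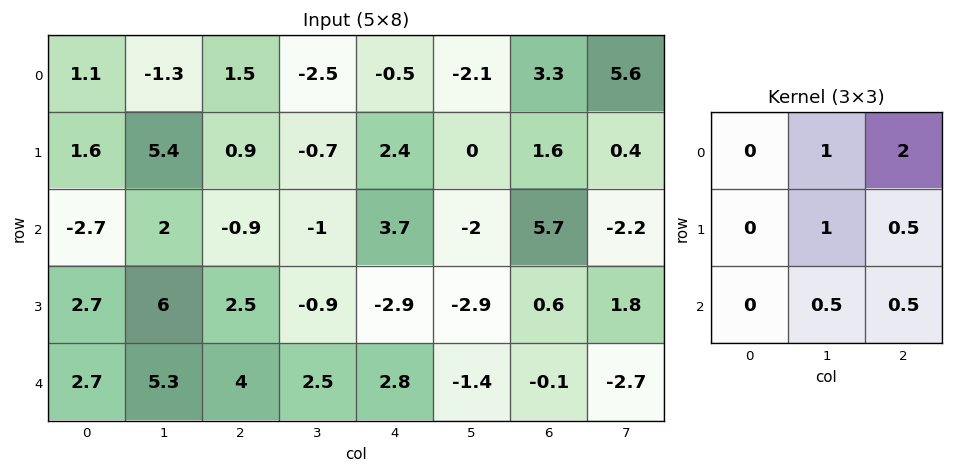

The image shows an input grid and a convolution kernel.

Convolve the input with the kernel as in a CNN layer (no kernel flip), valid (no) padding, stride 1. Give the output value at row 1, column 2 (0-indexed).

3.05

The receptive field on the input at this output position is [0.9 -0.7 2.4 / -0.9 -1 3.7 / 2.5 -0.9 -2.9]. Elementwise product with the kernel and sum: -0.7·1 + 2.4·2 + -1·1 + 3.7·0.5 + -0.9·0.5 + -2.9·0.5.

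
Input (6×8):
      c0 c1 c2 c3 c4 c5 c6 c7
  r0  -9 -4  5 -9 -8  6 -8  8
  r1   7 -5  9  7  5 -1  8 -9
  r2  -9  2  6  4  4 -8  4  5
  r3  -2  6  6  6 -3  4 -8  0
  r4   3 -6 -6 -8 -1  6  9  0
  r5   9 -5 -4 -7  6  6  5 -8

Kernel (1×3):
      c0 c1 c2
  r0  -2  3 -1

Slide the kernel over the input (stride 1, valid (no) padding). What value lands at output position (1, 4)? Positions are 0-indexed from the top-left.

The receptive field on the input at this output position is [5 -1 8]. Elementwise product with the kernel and sum: 5·-2 + -1·3 + 8·-1.

-21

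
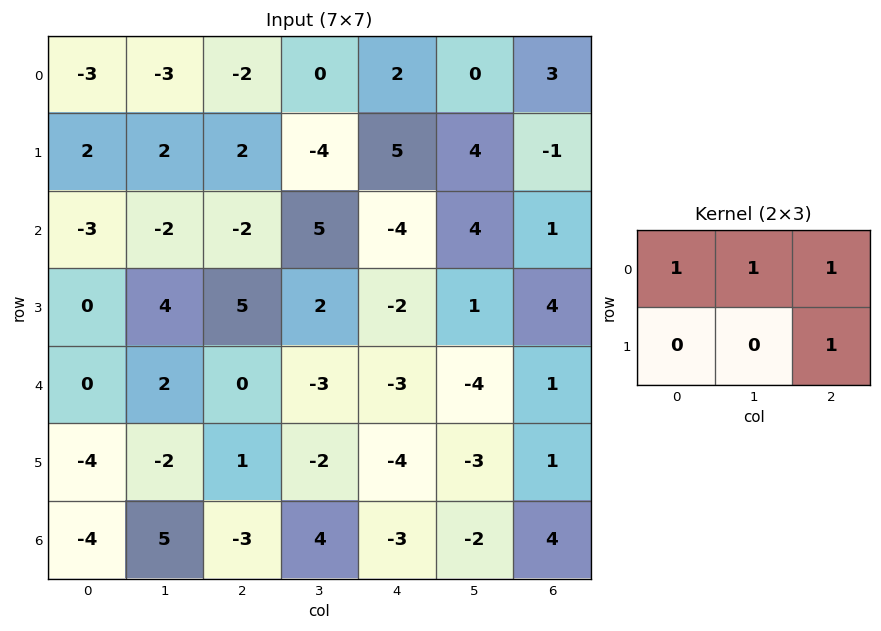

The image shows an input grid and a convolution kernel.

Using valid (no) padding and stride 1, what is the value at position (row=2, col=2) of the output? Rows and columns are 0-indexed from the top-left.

The receptive field on the input at this output position is [-2 5 -4 / 5 2 -2]. Elementwise product with the kernel and sum: -2·1 + 5·1 + -4·1 + -2·1.

-3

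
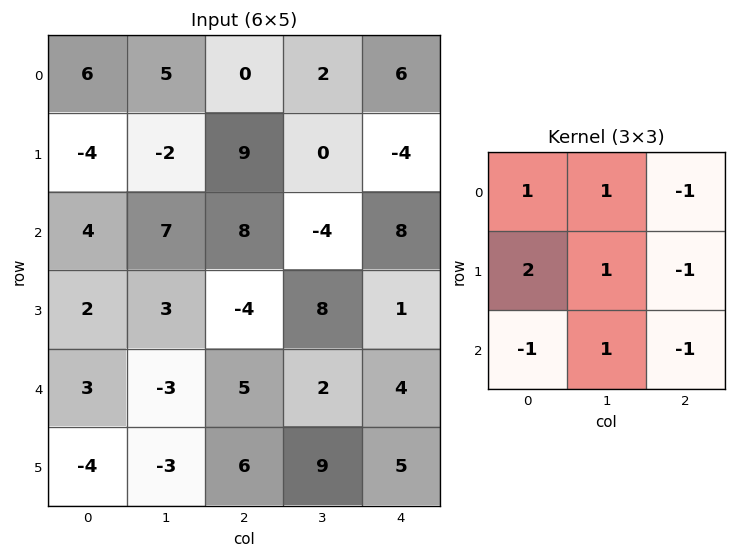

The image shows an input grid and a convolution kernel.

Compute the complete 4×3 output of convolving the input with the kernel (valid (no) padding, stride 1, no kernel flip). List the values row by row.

Output[0,0]: The receptive field on the input at this output position is [6 5 0 / -4 -2 9 / 4 7 8]. Elementwise product with the kernel and sum: 6·1 + 5·1 + 0·-1 + -4·2 + -2·1 + 9·-1 + 4·-1 + 7·1 + 8·-1.

-13 13 -2
-3 18 28
3 19 -12
2 -12 9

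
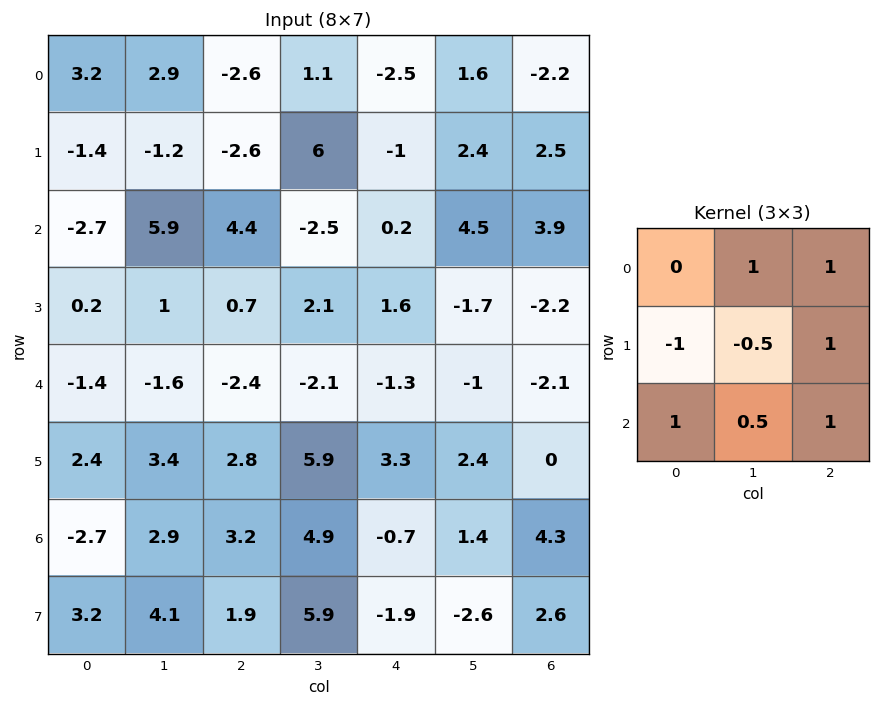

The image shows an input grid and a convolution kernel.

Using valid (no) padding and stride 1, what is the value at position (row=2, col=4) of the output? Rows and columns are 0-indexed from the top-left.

The receptive field on the input at this output position is [0.2 4.5 3.9 / 1.6 -1.7 -2.2 / -1.3 -1 -2.1]. Elementwise product with the kernel and sum: 4.5·1 + 3.9·1 + 1.6·-1 + -1.7·-0.5 + -2.2·1 + -1.3·1 + -1·0.5 + -2.1·1.

1.55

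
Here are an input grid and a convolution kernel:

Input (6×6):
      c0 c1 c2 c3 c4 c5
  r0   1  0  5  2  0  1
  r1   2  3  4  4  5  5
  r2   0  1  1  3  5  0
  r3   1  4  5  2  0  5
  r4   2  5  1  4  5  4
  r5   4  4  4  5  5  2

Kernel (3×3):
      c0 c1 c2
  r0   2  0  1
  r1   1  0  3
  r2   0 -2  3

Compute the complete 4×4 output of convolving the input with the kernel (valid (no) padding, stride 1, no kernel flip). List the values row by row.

22 24 38 14
18 16 25 31
10 25 19 25
16 34 31 21

Output[0,0]: The receptive field on the input at this output position is [1 0 5 / 2 3 4 / 0 1 1]. Elementwise product with the kernel and sum: 1·2 + 5·1 + 2·1 + 4·3 + 1·-2 + 1·3.
Output[0,1]: The receptive field on the input at this output position is [0 5 2 / 3 4 4 / 1 1 3]. Elementwise product with the kernel and sum: 0·2 + 2·1 + 3·1 + 4·3 + 1·-2 + 3·3.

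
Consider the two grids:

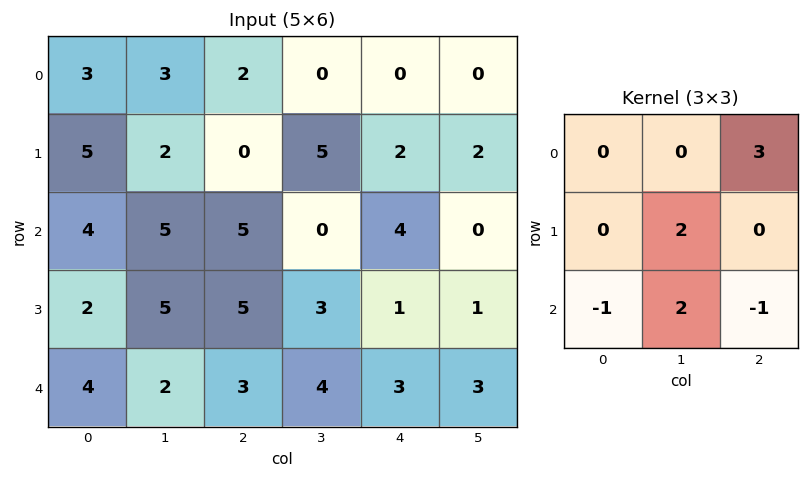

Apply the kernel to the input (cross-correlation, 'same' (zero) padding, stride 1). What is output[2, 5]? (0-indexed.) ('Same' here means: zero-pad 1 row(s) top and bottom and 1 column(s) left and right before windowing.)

1

The receptive field on the zero-padded input at this output position is [2 2 0 / 4 0 0 / 1 1 0]. Elementwise product with the kernel and sum: 0·3 + 0·2 + 1·-1 + 1·2 + 0·-1.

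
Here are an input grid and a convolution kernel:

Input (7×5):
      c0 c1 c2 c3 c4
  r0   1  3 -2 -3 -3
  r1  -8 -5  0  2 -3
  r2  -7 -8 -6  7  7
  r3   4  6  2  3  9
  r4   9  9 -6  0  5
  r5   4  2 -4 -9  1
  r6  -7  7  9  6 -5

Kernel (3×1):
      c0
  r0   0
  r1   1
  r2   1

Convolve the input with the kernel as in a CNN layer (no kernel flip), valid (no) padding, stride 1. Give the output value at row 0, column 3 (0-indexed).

9

The receptive field on the input at this output position is [-3 / 2 / 7]. Elementwise product with the kernel and sum: 2·1 + 7·1.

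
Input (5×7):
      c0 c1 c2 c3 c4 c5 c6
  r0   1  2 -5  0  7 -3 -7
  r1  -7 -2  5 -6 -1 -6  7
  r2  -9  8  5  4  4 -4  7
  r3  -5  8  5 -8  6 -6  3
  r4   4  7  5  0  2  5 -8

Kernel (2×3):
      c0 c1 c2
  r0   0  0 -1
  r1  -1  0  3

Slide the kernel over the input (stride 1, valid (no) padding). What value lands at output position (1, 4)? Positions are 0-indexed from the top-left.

10

The receptive field on the input at this output position is [-1 -6 7 / 4 -4 7]. Elementwise product with the kernel and sum: 7·-1 + 4·-1 + 7·3.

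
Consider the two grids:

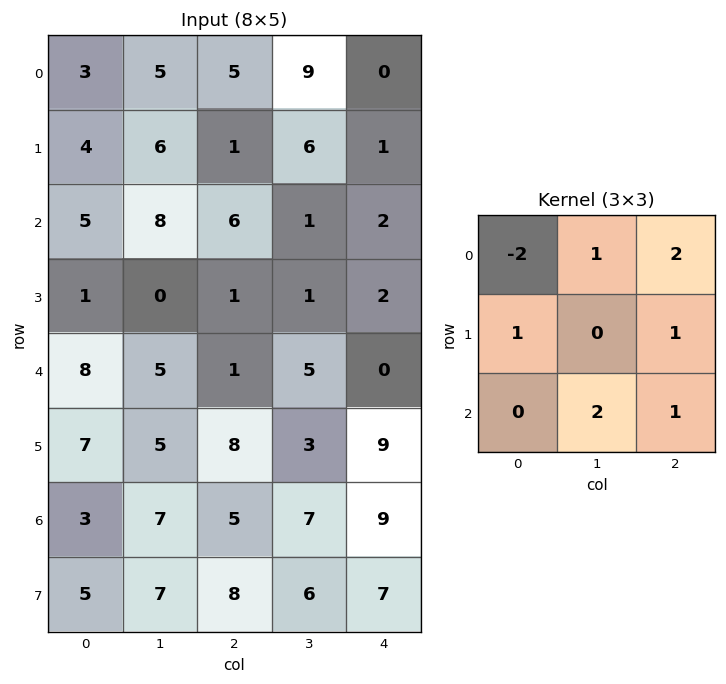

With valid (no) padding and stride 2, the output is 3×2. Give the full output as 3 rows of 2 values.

36 5
23 6
25 43

Output[0,0]: The receptive field on the input at this output position is [3 5 5 / 4 6 1 / 5 8 6]. Elementwise product with the kernel and sum: 3·-2 + 5·1 + 5·2 + 4·1 + 1·1 + 8·2 + 6·1.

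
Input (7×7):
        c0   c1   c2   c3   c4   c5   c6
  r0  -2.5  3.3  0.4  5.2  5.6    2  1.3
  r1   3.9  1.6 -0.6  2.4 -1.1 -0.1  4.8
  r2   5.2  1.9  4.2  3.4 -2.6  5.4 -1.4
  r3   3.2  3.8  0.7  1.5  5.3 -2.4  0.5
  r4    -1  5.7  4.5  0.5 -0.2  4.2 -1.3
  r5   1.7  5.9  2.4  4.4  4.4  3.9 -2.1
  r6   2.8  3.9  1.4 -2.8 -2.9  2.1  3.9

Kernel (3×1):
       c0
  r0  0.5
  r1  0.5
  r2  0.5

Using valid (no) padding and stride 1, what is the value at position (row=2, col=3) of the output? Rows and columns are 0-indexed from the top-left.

2.7

The receptive field on the input at this output position is [3.4 / 1.5 / 0.5]. Elementwise product with the kernel and sum: 3.4·0.5 + 1.5·0.5 + 0.5·0.5.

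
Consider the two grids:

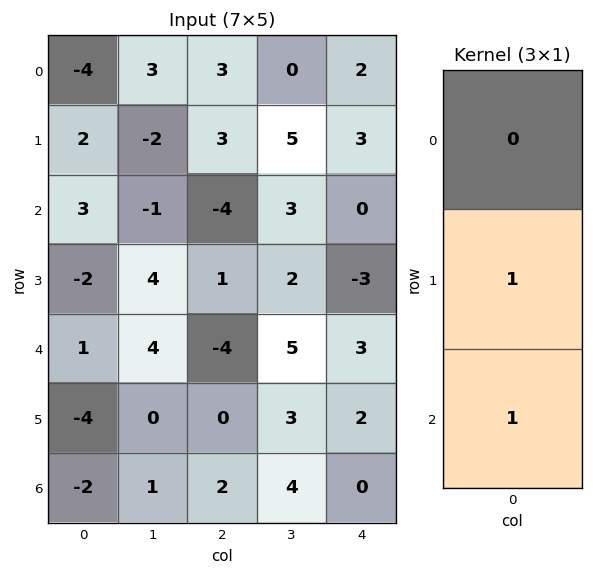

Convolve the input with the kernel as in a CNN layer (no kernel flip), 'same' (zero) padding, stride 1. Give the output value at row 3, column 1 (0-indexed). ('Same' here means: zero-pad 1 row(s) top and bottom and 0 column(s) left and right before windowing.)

The receptive field on the zero-padded input at this output position is [-1 / 4 / 4]. Elementwise product with the kernel and sum: 4·1 + 4·1.

8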